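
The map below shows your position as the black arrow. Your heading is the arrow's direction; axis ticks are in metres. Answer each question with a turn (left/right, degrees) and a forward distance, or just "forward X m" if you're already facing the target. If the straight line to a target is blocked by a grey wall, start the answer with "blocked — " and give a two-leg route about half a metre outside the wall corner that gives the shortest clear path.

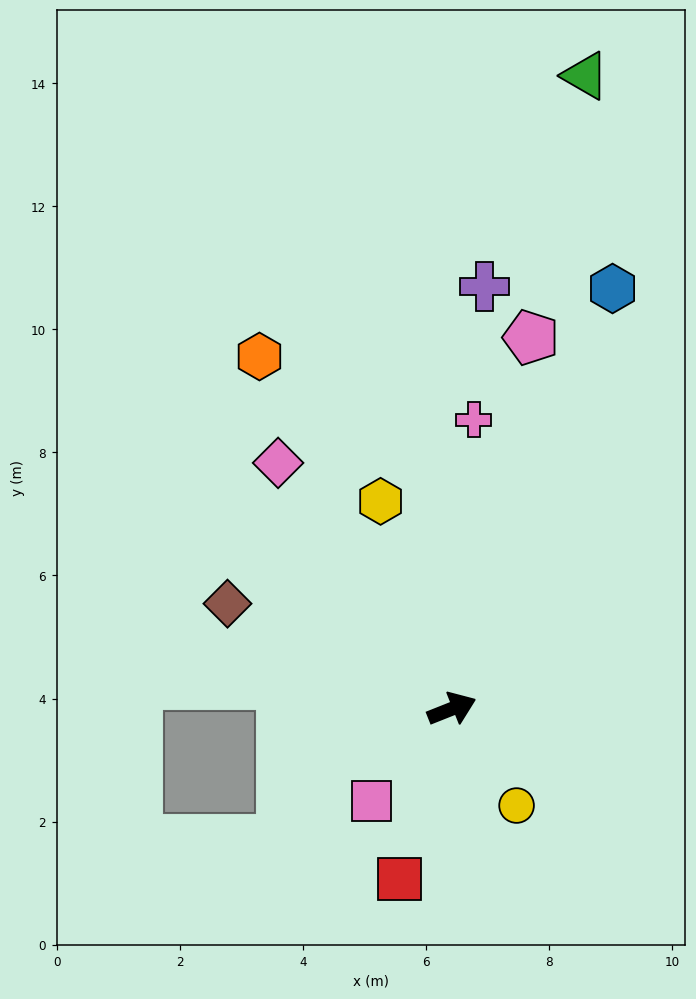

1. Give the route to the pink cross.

turn left 64°, forward 4.7 m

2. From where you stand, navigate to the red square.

turn right 129°, forward 2.9 m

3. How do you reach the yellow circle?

turn right 78°, forward 1.9 m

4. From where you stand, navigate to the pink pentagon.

turn left 56°, forward 6.2 m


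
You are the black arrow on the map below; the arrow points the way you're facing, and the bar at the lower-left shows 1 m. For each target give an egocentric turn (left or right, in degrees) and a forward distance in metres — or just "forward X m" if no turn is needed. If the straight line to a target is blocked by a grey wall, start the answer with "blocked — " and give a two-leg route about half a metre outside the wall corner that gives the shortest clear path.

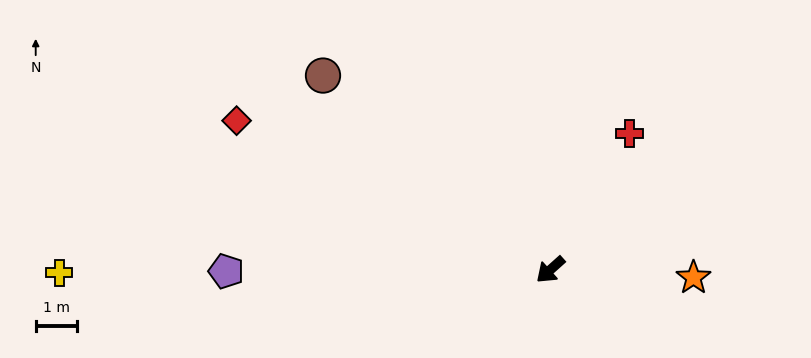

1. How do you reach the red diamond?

turn right 67°, forward 8.5 m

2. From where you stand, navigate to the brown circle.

turn right 82°, forward 7.3 m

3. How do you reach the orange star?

turn left 135°, forward 3.5 m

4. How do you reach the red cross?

turn right 162°, forward 3.9 m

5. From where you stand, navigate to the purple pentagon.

turn right 42°, forward 7.9 m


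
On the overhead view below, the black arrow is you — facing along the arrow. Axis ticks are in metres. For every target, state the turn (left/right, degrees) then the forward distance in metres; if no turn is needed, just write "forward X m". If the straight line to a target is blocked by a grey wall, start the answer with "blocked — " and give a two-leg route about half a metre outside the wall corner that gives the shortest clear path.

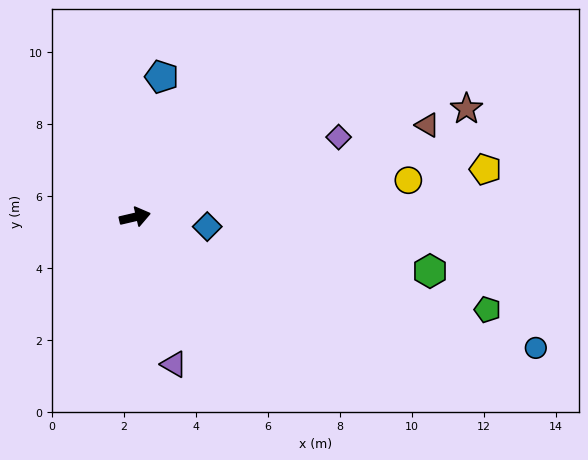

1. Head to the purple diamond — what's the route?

turn left 8°, forward 6.1 m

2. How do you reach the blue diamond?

turn right 21°, forward 2.0 m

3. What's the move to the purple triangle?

turn right 88°, forward 4.2 m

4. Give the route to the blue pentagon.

turn left 66°, forward 4.0 m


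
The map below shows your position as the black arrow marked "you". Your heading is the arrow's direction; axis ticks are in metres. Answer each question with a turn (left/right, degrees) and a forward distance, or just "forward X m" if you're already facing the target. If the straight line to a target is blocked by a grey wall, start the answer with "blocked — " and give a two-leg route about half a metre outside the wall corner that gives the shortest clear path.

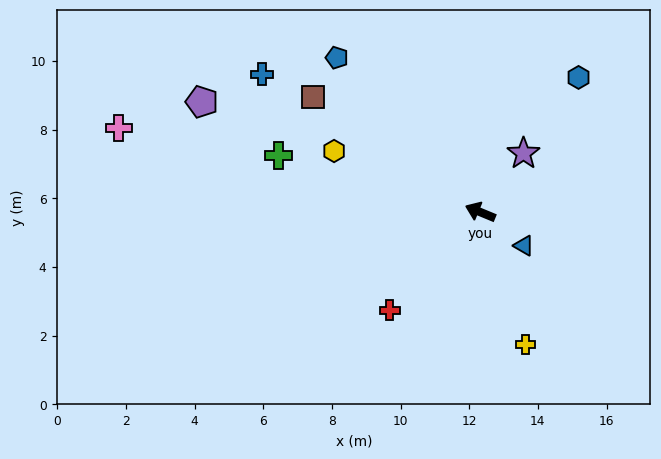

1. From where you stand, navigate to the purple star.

turn right 104°, forward 2.1 m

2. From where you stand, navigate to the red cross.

turn left 70°, forward 3.9 m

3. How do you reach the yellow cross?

turn left 131°, forward 4.1 m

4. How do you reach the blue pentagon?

turn right 25°, forward 6.1 m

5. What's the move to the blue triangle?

turn left 165°, forward 1.6 m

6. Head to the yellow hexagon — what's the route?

forward 4.6 m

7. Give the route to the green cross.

turn left 7°, forward 6.1 m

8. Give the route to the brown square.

turn right 12°, forward 5.9 m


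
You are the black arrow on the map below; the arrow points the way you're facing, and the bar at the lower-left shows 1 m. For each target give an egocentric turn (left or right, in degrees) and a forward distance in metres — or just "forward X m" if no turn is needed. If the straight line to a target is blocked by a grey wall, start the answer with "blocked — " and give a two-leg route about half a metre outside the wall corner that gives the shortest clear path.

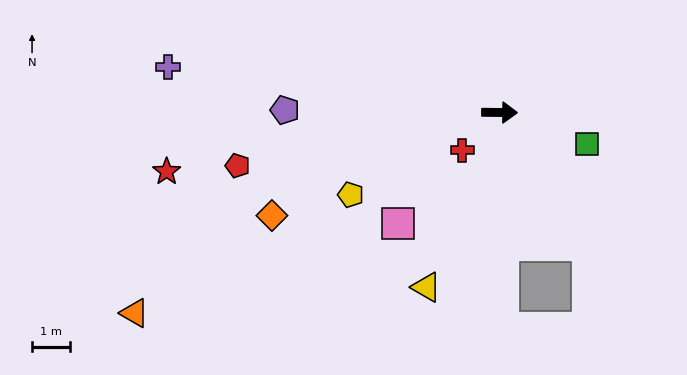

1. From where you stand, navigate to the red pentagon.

turn right 168°, forward 7.0 m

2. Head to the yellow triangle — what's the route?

turn right 112°, forward 5.0 m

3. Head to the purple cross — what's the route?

turn left 173°, forward 8.8 m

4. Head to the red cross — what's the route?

turn right 134°, forward 1.4 m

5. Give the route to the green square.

turn right 19°, forward 2.4 m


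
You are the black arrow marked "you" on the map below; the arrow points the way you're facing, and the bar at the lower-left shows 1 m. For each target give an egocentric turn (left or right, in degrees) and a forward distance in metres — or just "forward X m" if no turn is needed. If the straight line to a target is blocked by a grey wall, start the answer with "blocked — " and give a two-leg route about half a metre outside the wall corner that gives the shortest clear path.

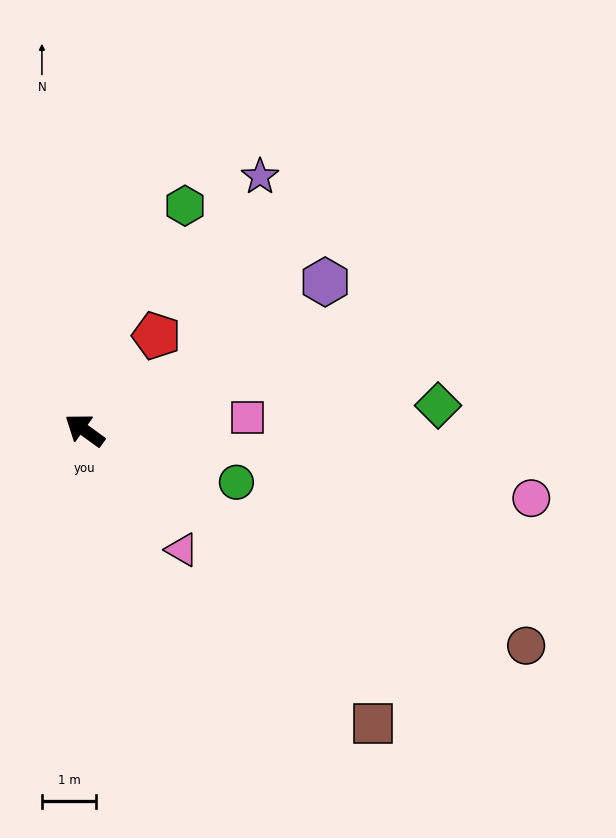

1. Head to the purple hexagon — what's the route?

turn right 112°, forward 5.2 m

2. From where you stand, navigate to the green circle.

turn right 163°, forward 3.0 m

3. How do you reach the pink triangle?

turn left 165°, forward 2.8 m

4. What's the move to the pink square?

turn right 140°, forward 3.0 m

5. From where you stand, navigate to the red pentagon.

turn right 91°, forward 2.2 m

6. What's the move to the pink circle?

turn right 153°, forward 8.3 m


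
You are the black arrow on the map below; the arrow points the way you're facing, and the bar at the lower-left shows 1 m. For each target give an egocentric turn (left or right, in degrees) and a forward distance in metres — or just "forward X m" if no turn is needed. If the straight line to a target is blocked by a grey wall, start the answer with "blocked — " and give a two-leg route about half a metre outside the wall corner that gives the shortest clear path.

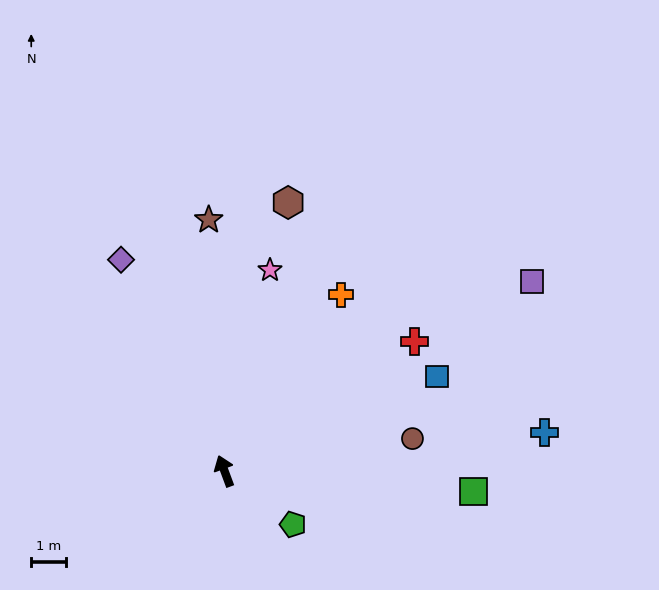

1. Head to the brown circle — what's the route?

turn right 101°, forward 5.5 m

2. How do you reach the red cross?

turn right 76°, forward 6.6 m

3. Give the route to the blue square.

turn right 86°, forward 6.7 m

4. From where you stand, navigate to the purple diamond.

turn left 6°, forward 6.8 m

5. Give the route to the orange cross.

turn right 54°, forward 6.1 m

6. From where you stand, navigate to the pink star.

turn right 33°, forward 5.9 m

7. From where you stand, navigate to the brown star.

turn right 17°, forward 7.2 m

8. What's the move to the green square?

turn right 115°, forward 7.2 m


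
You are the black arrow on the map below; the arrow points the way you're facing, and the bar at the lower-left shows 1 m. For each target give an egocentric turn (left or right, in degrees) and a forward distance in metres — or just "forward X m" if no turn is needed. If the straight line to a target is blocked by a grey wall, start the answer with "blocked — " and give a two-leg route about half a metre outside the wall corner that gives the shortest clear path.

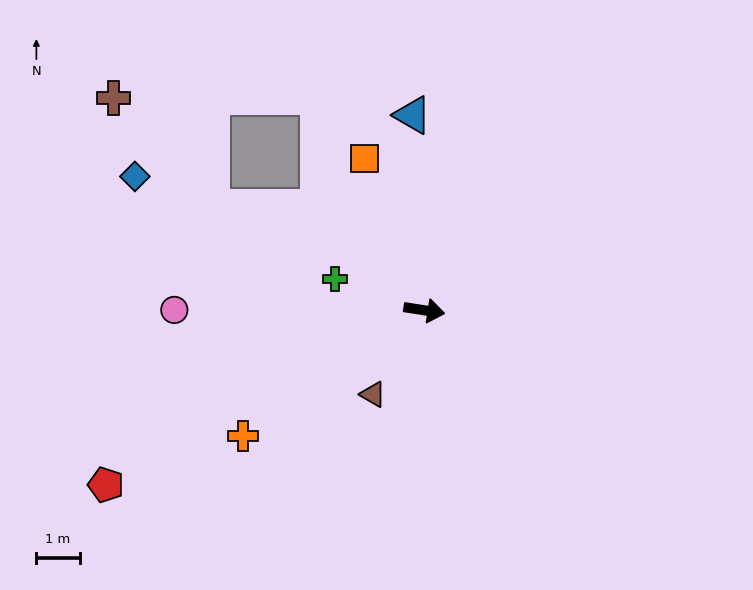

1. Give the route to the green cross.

turn left 170°, forward 2.2 m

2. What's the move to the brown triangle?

turn right 113°, forward 2.3 m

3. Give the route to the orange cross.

turn right 136°, forward 5.1 m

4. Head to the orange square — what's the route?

turn left 120°, forward 3.8 m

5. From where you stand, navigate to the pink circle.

turn right 171°, forward 5.8 m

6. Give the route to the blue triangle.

turn left 102°, forward 4.5 m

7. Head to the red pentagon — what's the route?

turn right 142°, forward 8.4 m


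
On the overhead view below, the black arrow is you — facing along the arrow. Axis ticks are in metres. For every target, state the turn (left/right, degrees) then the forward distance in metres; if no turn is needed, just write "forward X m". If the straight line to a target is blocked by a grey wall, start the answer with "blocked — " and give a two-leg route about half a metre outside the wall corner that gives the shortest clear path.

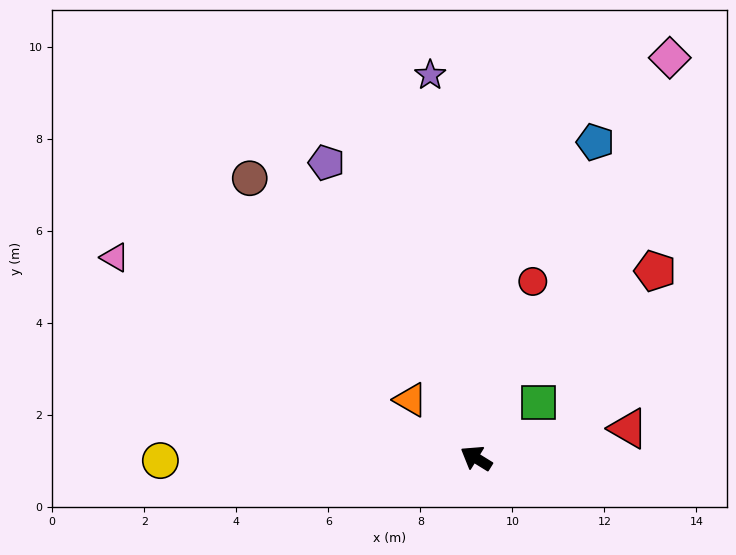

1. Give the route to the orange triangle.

turn right 10°, forward 1.9 m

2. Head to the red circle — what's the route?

turn right 76°, forward 4.0 m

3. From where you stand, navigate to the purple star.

turn right 51°, forward 8.4 m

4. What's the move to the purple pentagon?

turn right 31°, forward 7.2 m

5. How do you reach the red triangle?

turn right 137°, forward 3.4 m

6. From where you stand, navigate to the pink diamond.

turn right 84°, forward 9.7 m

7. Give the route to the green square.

turn right 106°, forward 1.8 m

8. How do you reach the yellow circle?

turn left 32°, forward 6.9 m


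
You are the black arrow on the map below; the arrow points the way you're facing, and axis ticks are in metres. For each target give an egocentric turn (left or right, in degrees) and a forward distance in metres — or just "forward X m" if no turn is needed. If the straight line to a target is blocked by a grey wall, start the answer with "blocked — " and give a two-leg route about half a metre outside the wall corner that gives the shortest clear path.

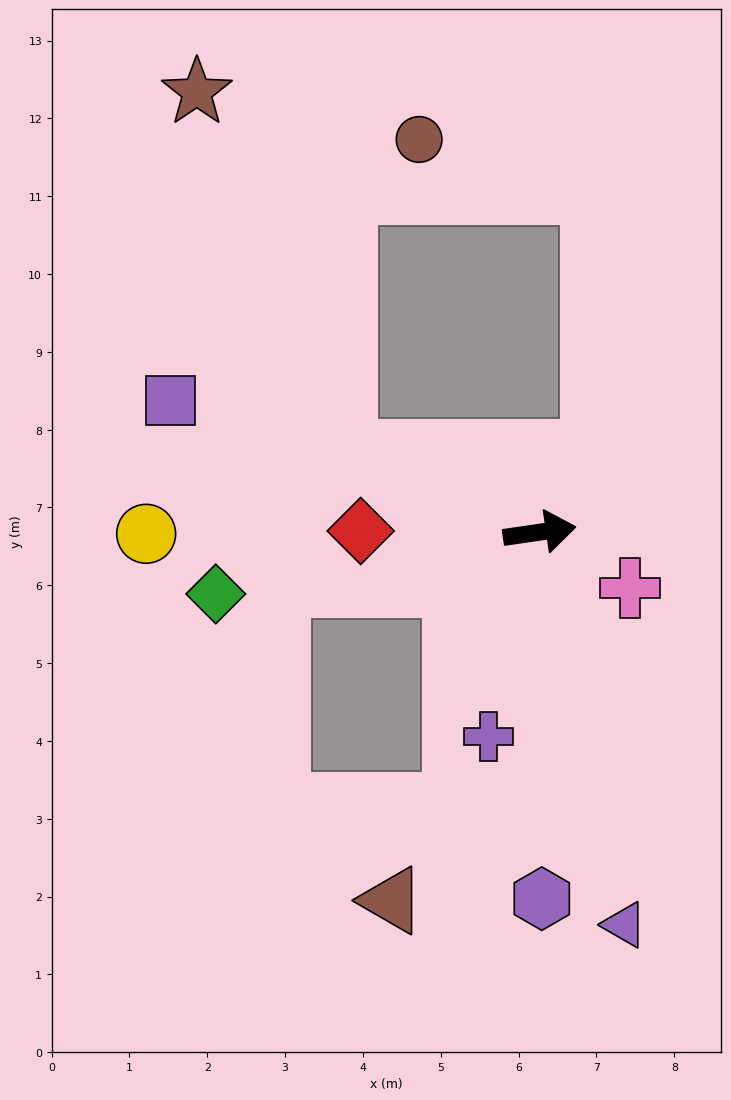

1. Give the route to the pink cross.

turn right 40°, forward 1.4 m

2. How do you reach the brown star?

blocked — turn left 150°, forward 2.7 m, then turn right 46°, forward 5.0 m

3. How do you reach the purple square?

turn left 152°, forward 5.0 m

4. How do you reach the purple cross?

turn right 112°, forward 2.7 m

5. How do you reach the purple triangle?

turn right 86°, forward 5.2 m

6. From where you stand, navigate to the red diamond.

turn left 171°, forward 2.3 m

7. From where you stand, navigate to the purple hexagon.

turn right 98°, forward 4.7 m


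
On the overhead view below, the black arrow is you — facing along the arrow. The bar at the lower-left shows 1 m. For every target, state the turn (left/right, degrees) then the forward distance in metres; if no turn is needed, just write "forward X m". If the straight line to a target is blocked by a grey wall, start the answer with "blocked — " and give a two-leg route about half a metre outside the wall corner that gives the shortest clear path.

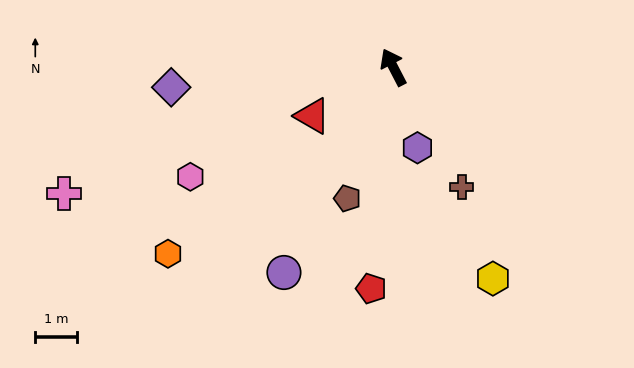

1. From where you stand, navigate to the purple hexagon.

turn left 169°, forward 2.0 m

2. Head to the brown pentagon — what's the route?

turn left 133°, forward 3.3 m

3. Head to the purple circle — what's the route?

turn left 125°, forward 5.6 m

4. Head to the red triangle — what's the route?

turn left 94°, forward 2.3 m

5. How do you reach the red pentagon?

turn left 147°, forward 5.3 m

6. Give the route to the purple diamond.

turn left 68°, forward 5.3 m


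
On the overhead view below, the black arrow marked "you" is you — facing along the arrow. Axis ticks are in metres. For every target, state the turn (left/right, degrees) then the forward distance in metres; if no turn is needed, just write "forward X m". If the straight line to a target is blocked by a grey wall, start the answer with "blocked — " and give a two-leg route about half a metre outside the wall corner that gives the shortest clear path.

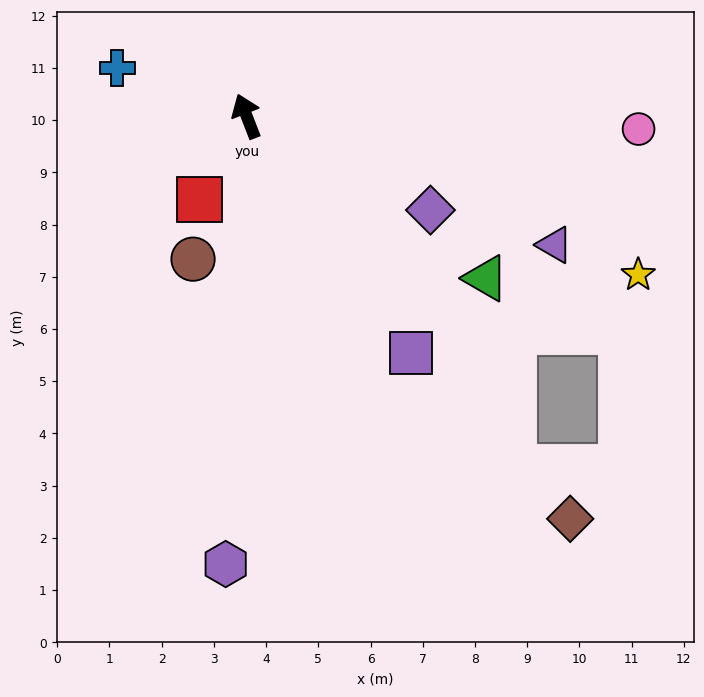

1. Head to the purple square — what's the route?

turn right 167°, forward 5.5 m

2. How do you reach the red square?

turn left 129°, forward 1.8 m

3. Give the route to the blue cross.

turn left 48°, forward 2.6 m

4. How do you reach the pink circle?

turn right 113°, forward 7.5 m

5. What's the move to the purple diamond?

turn right 138°, forward 4.0 m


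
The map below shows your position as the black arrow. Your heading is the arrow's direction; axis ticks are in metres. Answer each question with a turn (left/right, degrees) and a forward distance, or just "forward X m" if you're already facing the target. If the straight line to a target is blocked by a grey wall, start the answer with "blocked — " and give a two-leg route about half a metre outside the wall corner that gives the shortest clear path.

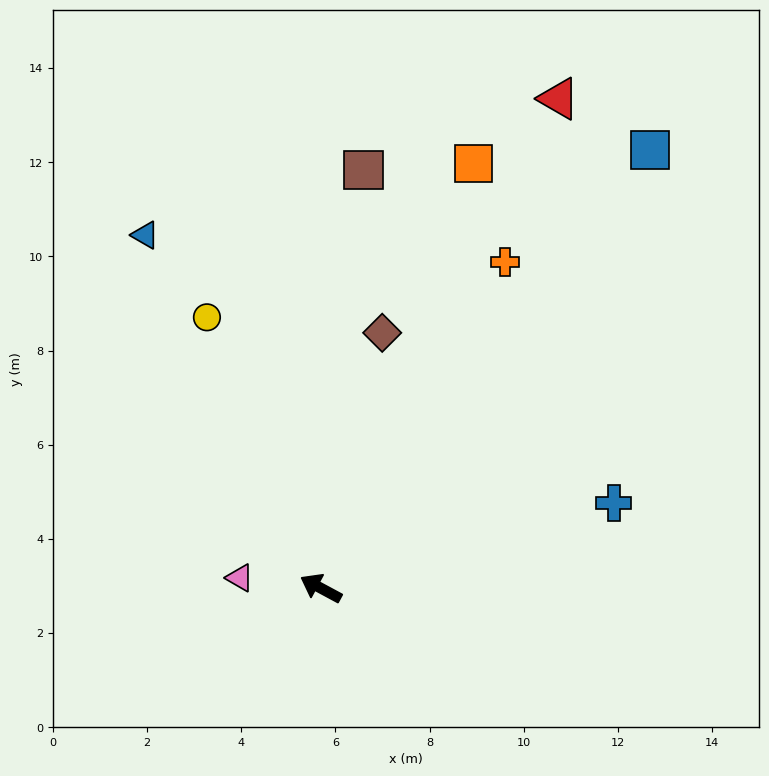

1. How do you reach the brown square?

turn right 68°, forward 8.9 m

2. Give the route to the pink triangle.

turn left 21°, forward 1.7 m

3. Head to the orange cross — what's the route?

turn right 91°, forward 8.0 m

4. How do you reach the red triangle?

turn right 88°, forward 11.6 m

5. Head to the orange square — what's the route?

turn right 82°, forward 9.6 m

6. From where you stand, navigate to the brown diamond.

turn right 75°, forward 5.6 m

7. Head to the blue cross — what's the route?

turn right 136°, forward 6.5 m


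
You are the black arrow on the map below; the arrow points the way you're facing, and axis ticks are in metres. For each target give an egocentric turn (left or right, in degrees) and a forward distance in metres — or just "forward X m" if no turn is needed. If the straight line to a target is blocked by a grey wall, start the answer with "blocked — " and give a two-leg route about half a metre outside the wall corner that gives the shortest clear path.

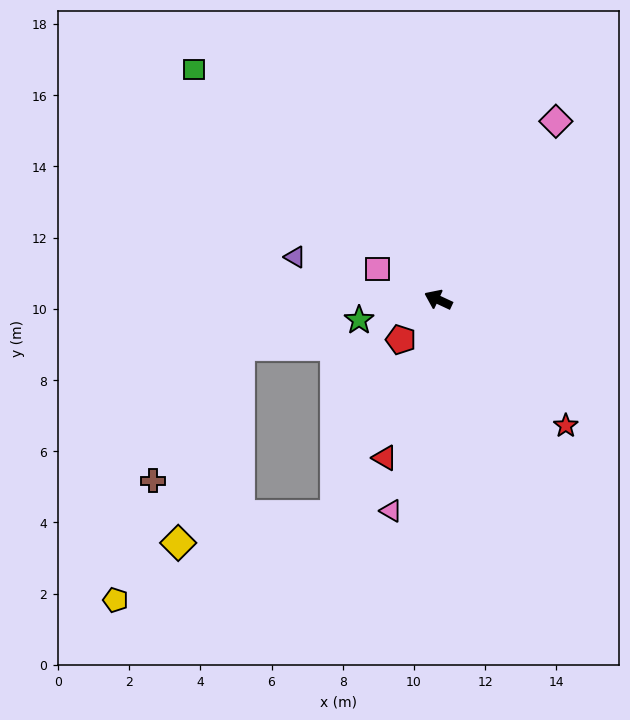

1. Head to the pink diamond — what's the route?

turn right 98°, forward 6.0 m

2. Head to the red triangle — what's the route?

turn left 96°, forward 4.7 m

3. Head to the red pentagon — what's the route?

turn left 72°, forward 1.5 m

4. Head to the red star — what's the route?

turn left 160°, forward 5.0 m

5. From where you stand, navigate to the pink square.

forward 1.9 m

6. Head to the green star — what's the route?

turn left 39°, forward 2.3 m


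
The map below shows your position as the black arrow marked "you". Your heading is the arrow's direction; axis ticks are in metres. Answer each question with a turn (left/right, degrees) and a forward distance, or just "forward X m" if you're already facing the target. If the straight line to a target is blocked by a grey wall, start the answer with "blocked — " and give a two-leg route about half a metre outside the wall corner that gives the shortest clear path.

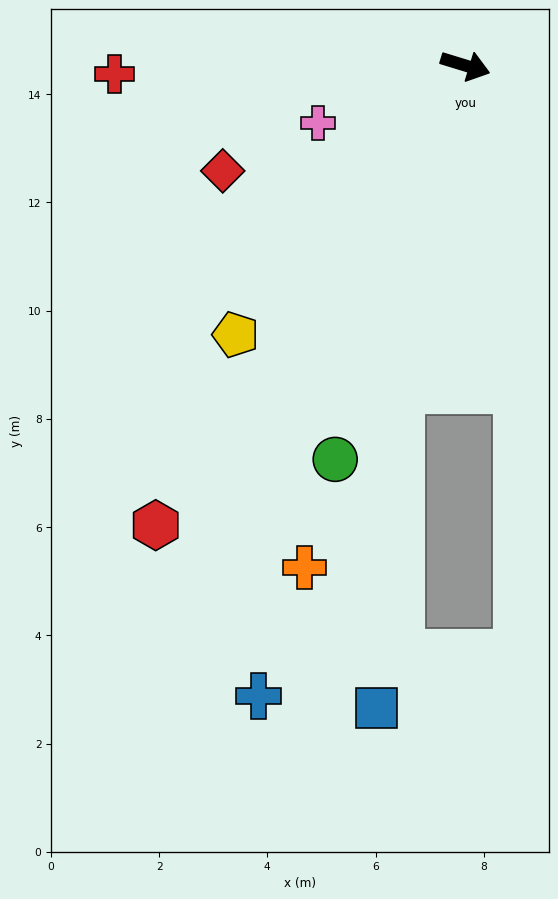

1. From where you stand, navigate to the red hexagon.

turn right 107°, forward 10.2 m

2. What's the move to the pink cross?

turn right 142°, forward 2.9 m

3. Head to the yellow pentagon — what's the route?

turn right 113°, forward 6.5 m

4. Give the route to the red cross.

turn right 162°, forward 6.5 m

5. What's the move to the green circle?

turn right 91°, forward 7.7 m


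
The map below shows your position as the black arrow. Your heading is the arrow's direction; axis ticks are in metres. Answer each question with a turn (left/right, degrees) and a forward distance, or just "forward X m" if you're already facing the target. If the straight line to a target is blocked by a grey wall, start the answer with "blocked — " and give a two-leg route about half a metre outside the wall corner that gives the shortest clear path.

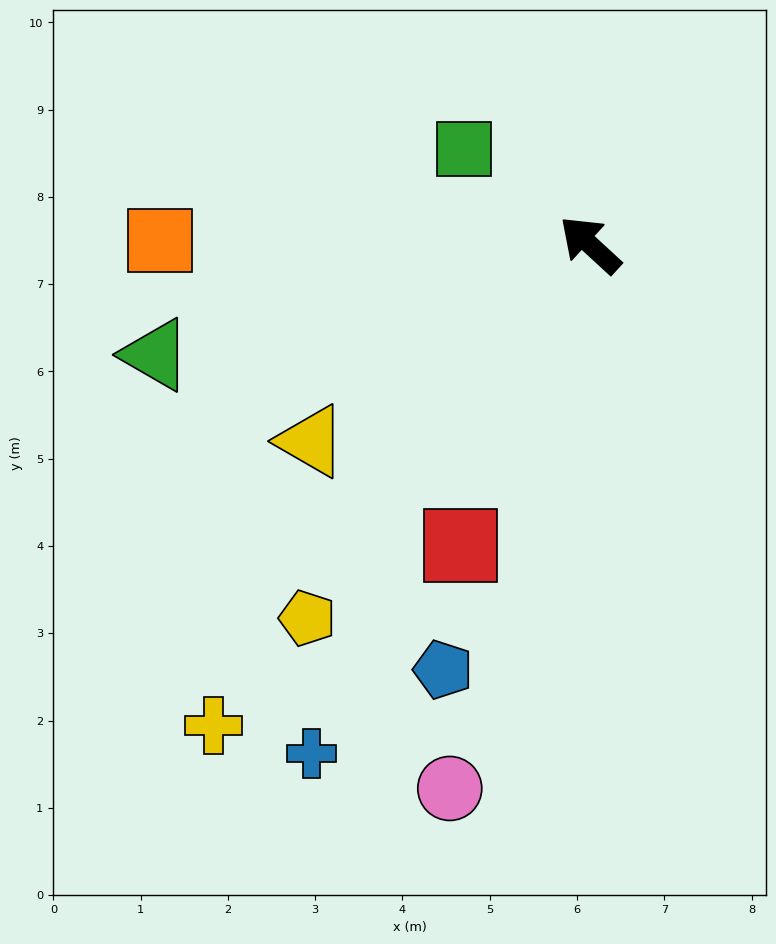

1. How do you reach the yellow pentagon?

turn left 95°, forward 5.4 m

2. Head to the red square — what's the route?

turn left 109°, forward 3.8 m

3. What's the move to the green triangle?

turn left 57°, forward 5.1 m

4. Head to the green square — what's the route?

turn left 5°, forward 1.8 m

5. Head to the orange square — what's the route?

turn left 42°, forward 4.9 m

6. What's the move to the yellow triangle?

turn left 78°, forward 3.9 m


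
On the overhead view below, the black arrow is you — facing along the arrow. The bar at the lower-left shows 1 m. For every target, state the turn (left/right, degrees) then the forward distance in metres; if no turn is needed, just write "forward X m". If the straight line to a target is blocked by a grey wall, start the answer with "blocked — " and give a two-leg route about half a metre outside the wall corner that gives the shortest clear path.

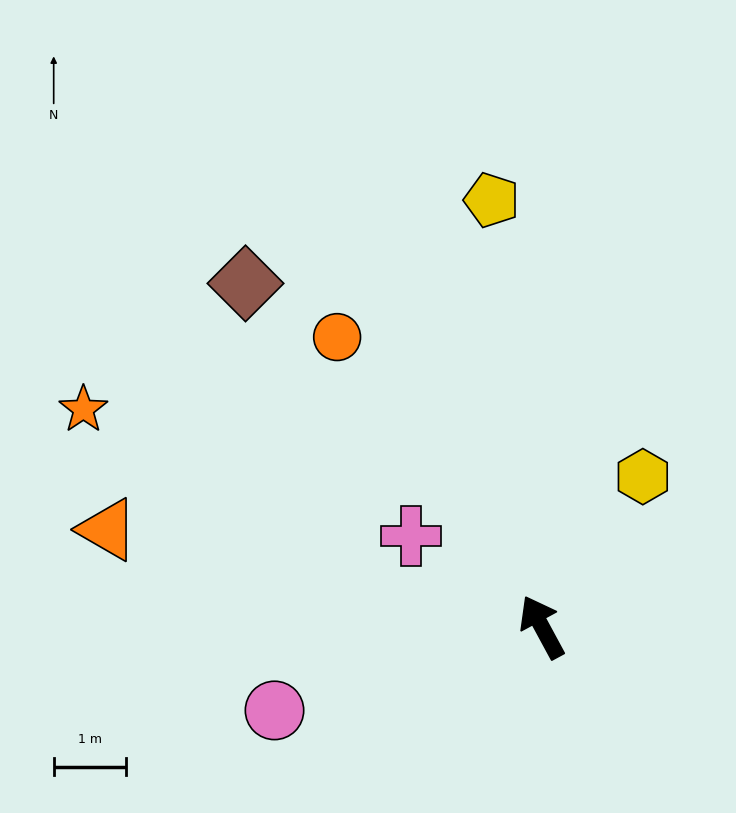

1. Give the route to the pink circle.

turn left 79°, forward 3.8 m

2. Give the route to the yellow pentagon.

turn right 22°, forward 5.9 m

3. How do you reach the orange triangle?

turn left 49°, forward 6.1 m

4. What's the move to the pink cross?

turn left 27°, forward 2.2 m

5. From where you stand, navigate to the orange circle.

turn left 7°, forward 4.9 m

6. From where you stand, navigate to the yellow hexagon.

turn right 62°, forward 2.5 m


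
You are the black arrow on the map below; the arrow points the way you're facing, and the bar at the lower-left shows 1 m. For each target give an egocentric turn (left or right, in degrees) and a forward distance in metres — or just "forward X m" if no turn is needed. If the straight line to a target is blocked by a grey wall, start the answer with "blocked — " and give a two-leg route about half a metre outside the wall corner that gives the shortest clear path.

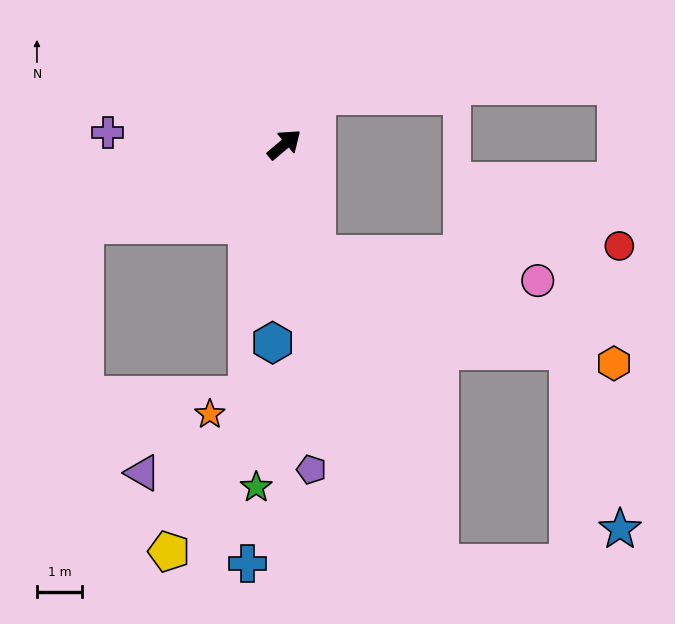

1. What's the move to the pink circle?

blocked — turn right 114°, forward 2.5 m, then turn left 67°, forward 4.9 m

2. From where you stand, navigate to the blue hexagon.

turn right 133°, forward 4.4 m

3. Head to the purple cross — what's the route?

turn left 136°, forward 3.9 m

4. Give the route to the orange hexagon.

blocked — turn right 114°, forward 2.5 m, then turn left 54°, forward 7.0 m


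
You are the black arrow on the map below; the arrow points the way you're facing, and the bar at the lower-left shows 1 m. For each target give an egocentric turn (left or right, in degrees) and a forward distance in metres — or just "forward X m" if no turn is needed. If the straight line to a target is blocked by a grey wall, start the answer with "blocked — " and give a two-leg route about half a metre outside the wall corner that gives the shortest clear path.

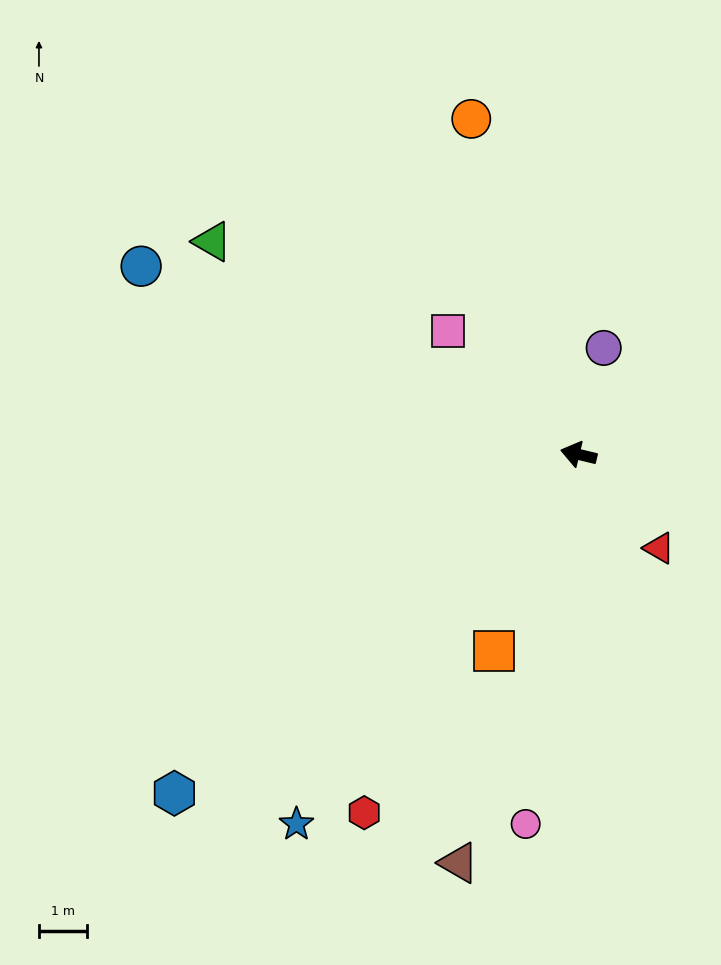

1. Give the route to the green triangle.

turn right 17°, forward 8.8 m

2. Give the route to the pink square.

turn right 30°, forward 3.7 m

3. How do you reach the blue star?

turn left 66°, forward 9.6 m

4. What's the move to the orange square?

turn left 80°, forward 4.4 m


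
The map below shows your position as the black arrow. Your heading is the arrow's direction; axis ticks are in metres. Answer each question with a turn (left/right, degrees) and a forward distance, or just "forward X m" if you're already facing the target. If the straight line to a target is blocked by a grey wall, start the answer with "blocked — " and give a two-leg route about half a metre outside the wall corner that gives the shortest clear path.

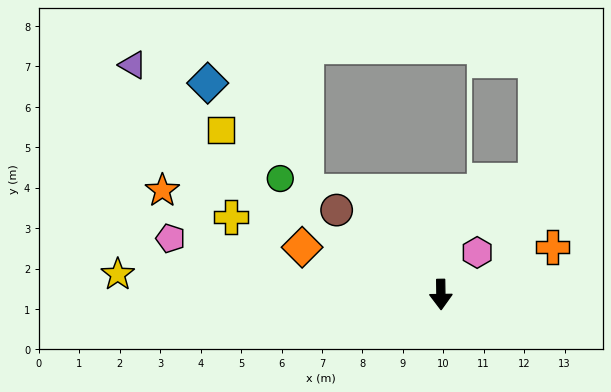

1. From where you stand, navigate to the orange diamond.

turn right 110°, forward 3.6 m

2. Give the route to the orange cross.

turn left 112°, forward 3.0 m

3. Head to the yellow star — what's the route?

turn right 94°, forward 8.0 m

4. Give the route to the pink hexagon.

turn left 138°, forward 1.4 m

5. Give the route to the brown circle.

turn right 130°, forward 3.3 m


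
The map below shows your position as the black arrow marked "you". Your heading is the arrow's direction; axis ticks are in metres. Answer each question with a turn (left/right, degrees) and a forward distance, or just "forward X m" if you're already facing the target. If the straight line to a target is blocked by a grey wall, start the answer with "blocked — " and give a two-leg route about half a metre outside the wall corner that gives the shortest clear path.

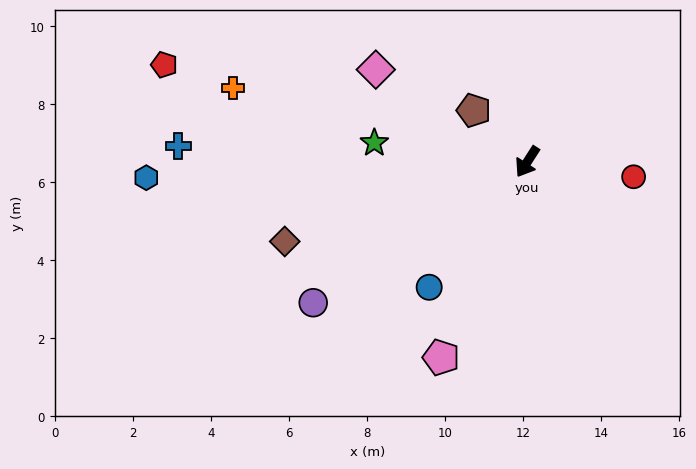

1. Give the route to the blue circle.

turn right 5°, forward 4.1 m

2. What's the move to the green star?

turn right 64°, forward 4.0 m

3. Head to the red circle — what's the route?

turn left 115°, forward 2.8 m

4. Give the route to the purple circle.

turn right 24°, forward 6.6 m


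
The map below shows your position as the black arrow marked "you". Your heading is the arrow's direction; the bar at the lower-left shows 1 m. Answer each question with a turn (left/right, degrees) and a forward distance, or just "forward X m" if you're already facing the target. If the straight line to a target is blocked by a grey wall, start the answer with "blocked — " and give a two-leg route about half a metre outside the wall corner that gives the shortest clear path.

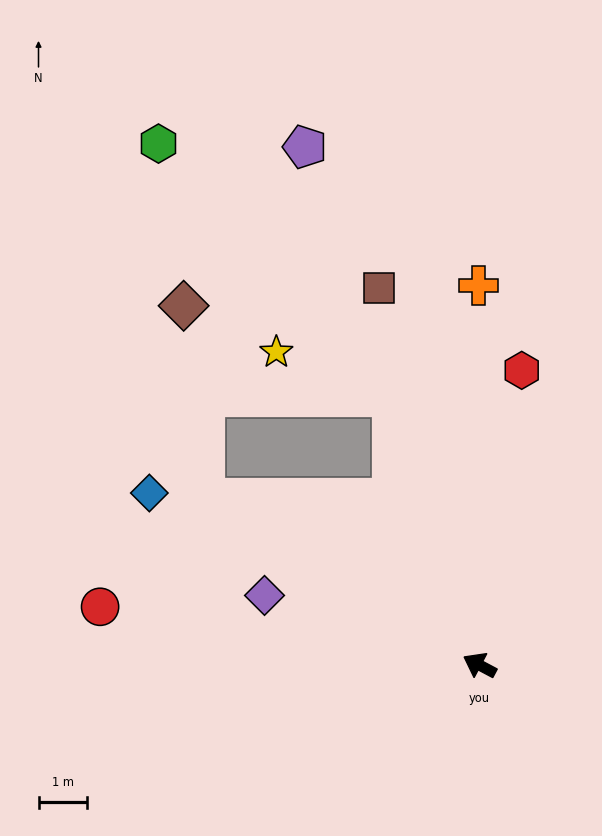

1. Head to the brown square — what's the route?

turn right 47°, forward 8.0 m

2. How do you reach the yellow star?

blocked — turn right 44°, forward 5.8 m, then turn left 51°, forward 2.6 m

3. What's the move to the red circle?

turn left 19°, forward 7.9 m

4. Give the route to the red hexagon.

turn right 70°, forward 6.1 m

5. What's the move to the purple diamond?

turn left 10°, forward 4.6 m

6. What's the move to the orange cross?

turn right 62°, forward 7.8 m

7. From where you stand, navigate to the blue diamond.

forward 7.6 m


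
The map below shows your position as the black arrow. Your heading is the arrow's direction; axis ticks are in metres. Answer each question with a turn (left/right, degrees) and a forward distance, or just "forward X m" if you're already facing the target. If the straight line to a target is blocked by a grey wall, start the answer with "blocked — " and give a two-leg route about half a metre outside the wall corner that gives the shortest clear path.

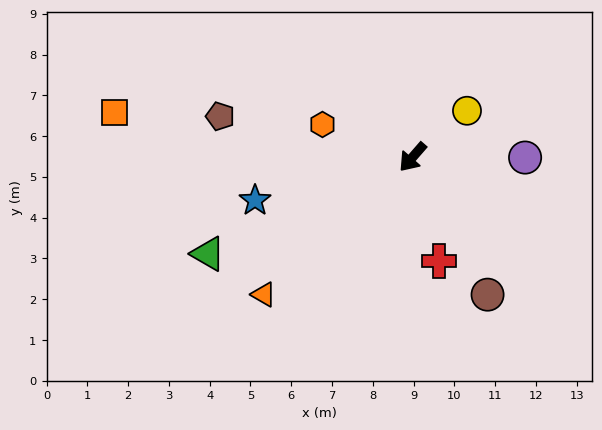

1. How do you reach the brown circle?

turn left 70°, forward 3.8 m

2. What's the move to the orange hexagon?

turn right 69°, forward 2.4 m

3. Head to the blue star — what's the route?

turn right 34°, forward 4.0 m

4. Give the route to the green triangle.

turn right 24°, forward 5.5 m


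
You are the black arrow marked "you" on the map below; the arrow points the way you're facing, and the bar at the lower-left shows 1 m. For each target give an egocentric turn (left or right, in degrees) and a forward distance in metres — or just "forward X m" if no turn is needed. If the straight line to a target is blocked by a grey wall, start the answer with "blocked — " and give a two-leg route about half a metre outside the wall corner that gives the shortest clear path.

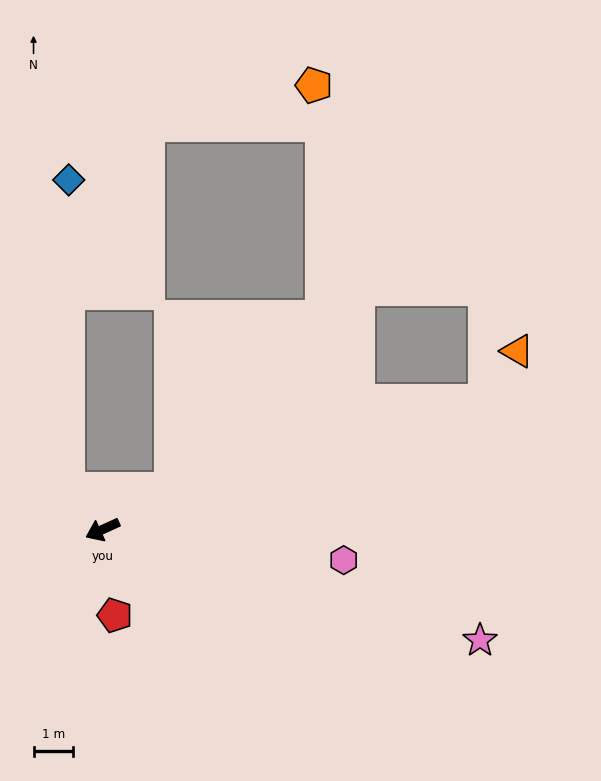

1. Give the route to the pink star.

turn left 139°, forward 9.9 m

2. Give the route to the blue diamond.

blocked — turn right 75°, forward 1.3 m, then turn right 40°, forward 7.7 m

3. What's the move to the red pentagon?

turn left 74°, forward 2.2 m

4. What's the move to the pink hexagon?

turn left 148°, forward 6.1 m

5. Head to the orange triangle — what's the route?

blocked — turn left 174°, forward 10.1 m, then turn left 39°, forward 1.5 m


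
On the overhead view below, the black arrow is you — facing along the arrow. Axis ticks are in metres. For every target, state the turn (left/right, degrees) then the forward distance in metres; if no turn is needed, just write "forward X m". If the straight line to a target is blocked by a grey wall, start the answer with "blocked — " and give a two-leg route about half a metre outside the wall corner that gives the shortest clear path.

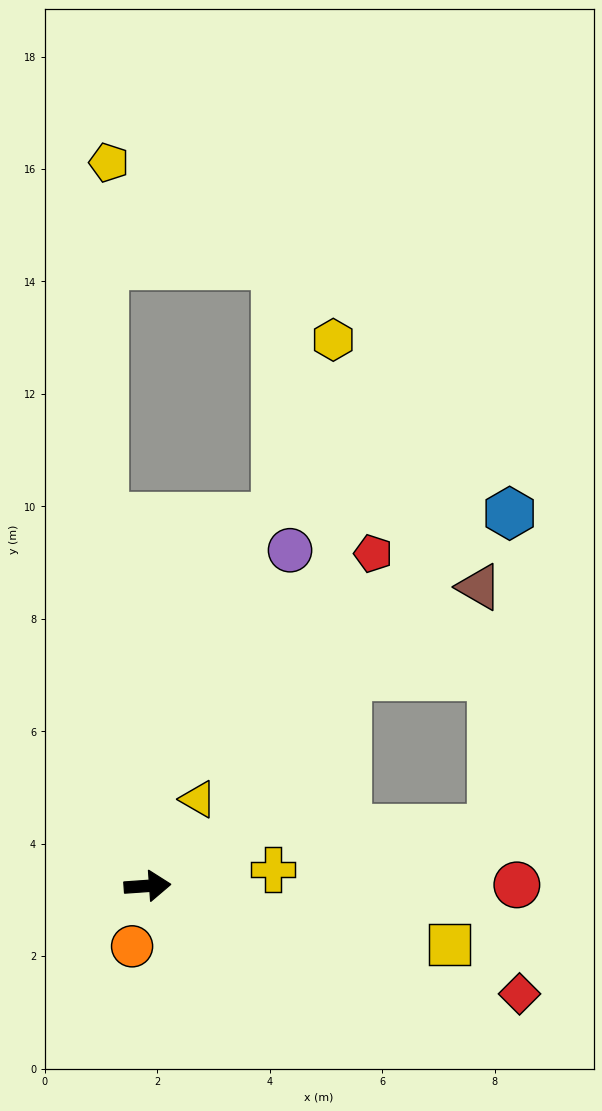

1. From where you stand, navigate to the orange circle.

turn right 108°, forward 1.1 m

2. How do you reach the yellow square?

turn right 15°, forward 5.5 m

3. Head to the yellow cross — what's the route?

turn left 3°, forward 2.3 m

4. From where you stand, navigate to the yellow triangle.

turn left 56°, forward 1.8 m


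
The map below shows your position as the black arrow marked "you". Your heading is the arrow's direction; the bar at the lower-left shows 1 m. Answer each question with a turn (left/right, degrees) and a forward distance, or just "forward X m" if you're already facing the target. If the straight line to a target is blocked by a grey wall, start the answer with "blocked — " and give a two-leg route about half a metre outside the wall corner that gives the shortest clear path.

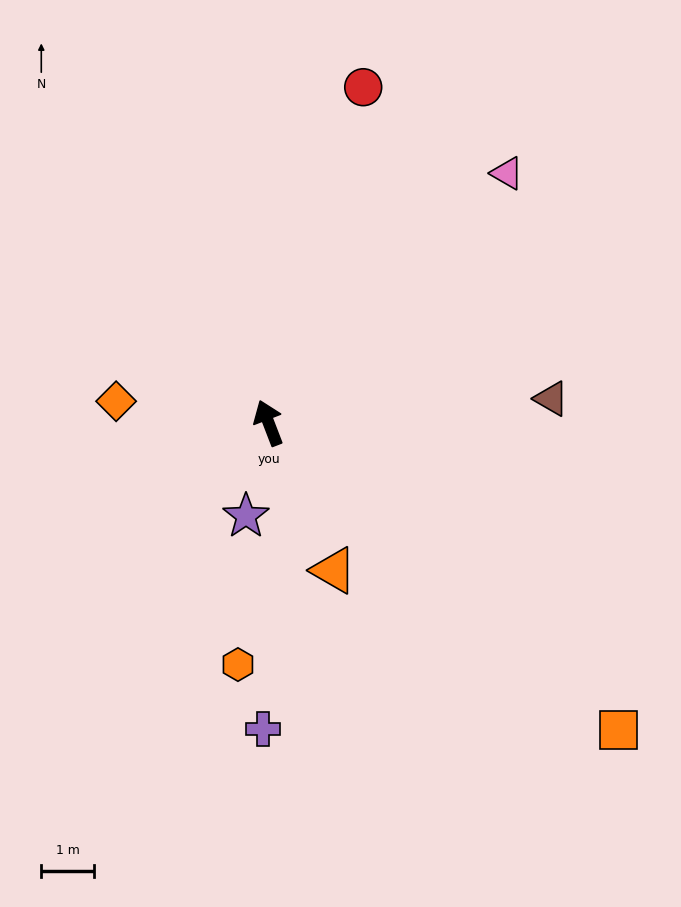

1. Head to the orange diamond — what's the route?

turn left 61°, forward 2.9 m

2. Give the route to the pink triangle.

turn right 65°, forward 6.6 m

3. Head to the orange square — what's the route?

turn right 152°, forward 8.9 m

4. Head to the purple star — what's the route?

turn left 145°, forward 1.8 m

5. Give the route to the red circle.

turn right 37°, forward 6.7 m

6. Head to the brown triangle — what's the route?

turn right 106°, forward 5.4 m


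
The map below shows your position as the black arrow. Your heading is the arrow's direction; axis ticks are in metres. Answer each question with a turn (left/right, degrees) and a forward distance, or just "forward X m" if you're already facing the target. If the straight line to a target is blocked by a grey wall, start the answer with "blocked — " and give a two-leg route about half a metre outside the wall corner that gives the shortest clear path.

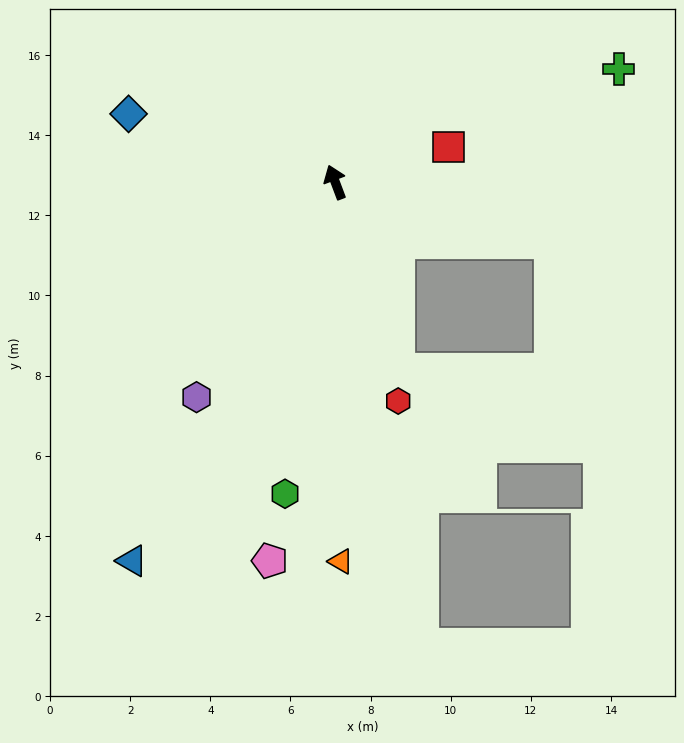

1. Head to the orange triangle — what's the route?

turn left 160°, forward 9.5 m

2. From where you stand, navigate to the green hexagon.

turn left 150°, forward 7.9 m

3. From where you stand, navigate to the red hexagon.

turn left 175°, forward 5.7 m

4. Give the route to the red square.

turn right 93°, forward 3.0 m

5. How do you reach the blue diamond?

turn left 51°, forward 5.4 m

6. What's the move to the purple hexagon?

turn left 127°, forward 6.4 m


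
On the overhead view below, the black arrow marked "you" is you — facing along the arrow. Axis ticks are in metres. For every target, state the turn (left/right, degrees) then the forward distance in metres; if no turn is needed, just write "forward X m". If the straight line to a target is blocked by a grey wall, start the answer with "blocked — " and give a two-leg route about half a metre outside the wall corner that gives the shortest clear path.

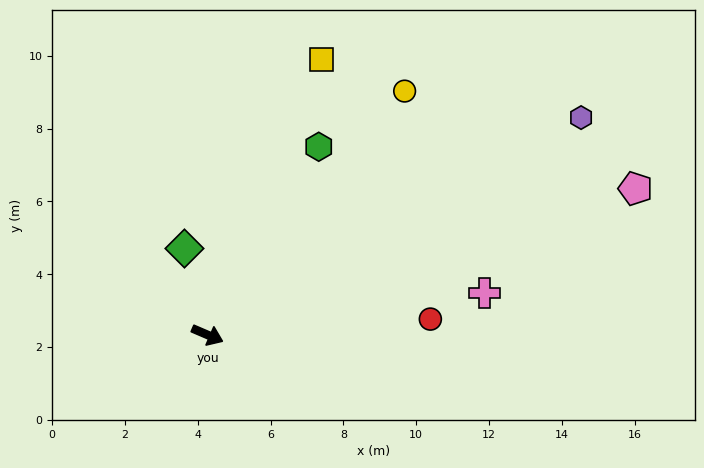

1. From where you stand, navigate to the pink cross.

turn left 32°, forward 7.7 m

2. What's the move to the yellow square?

turn left 91°, forward 8.2 m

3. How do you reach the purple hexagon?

turn left 53°, forward 11.9 m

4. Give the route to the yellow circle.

turn left 74°, forward 8.6 m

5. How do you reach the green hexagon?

turn left 83°, forward 6.0 m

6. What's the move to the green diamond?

turn left 128°, forward 2.5 m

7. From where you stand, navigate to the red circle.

turn left 27°, forward 6.1 m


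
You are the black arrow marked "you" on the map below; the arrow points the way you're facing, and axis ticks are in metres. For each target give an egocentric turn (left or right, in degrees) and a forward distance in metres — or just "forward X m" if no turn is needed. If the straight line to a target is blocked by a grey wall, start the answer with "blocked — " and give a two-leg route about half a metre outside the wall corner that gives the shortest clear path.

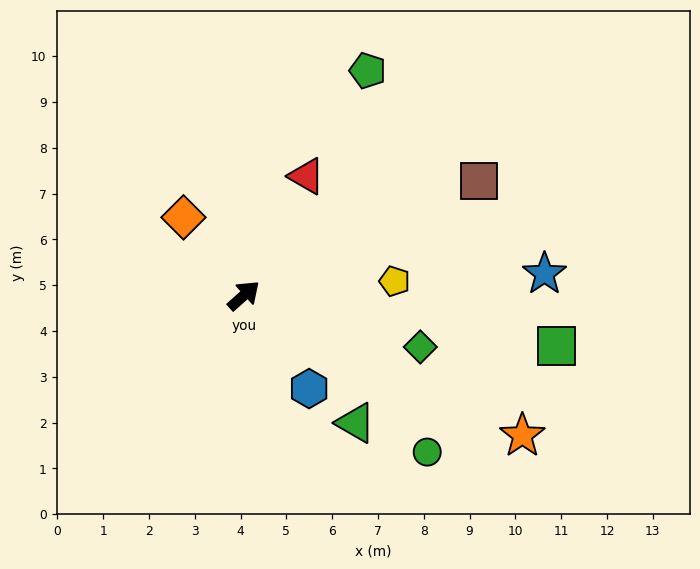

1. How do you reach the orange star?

turn right 68°, forward 6.8 m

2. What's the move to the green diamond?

turn right 58°, forward 4.0 m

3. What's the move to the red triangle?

turn left 21°, forward 2.9 m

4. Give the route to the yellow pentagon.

turn right 36°, forward 3.3 m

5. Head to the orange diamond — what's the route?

turn left 86°, forward 2.2 m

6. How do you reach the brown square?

turn right 16°, forward 5.7 m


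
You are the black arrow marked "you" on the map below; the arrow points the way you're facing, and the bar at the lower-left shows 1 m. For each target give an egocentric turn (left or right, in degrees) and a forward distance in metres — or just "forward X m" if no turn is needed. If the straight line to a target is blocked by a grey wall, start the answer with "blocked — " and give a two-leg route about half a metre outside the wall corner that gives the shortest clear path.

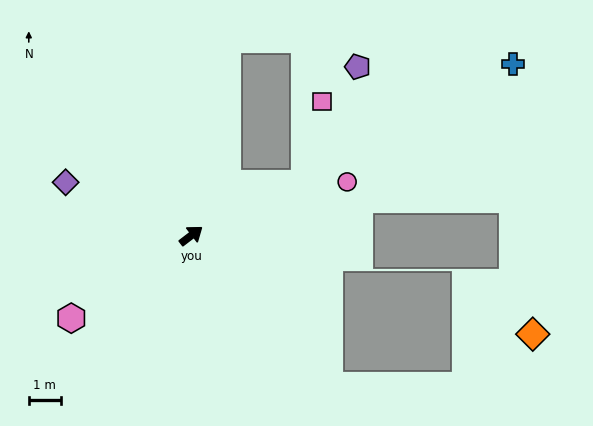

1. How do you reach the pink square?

blocked — turn right 12°, forward 3.9 m, then turn left 52°, forward 2.6 m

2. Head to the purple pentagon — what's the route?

blocked — turn right 12°, forward 3.9 m, then turn left 40°, forward 4.0 m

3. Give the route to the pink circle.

turn right 18°, forward 5.1 m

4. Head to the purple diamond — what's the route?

turn left 120°, forward 4.3 m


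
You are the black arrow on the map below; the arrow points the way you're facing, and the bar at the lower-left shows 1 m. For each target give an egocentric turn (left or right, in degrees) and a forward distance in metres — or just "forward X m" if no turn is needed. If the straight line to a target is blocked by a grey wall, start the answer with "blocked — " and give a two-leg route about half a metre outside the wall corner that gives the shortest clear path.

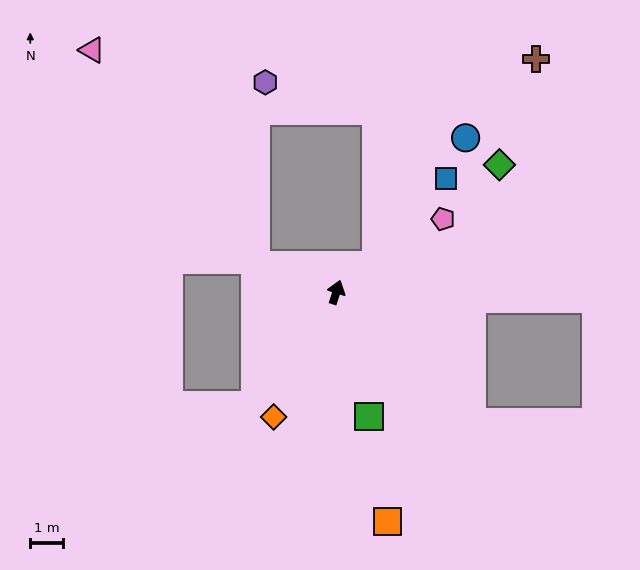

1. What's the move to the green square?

turn right 148°, forward 3.9 m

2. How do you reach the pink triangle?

blocked — turn left 89°, forward 2.6 m, then turn right 34°, forward 8.2 m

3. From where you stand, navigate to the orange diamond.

turn left 171°, forward 4.3 m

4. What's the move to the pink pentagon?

turn right 38°, forward 3.9 m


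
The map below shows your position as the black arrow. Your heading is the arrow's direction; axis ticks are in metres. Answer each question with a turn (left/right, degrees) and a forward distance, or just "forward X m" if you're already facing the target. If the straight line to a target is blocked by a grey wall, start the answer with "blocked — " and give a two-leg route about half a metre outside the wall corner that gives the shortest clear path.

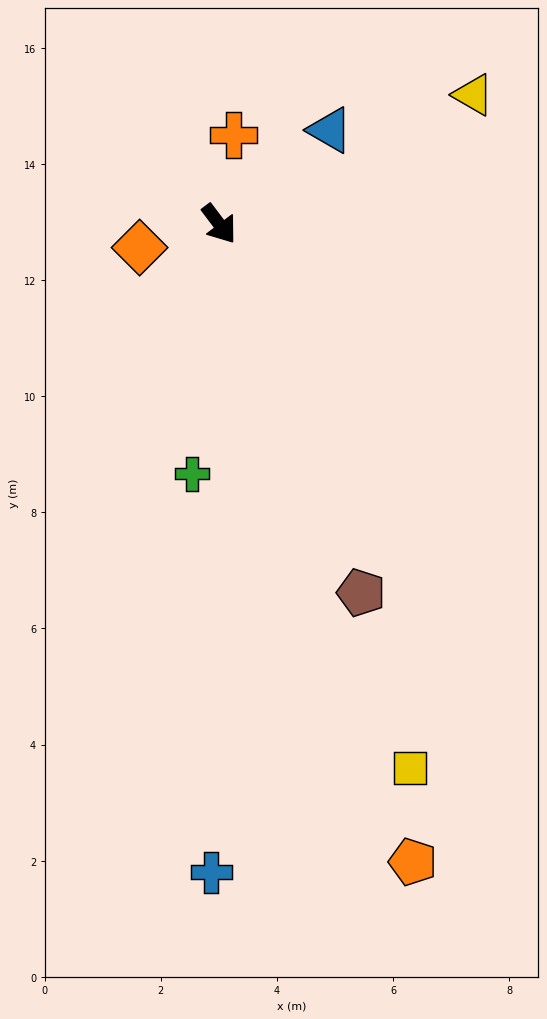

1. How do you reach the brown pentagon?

turn right 16°, forward 6.8 m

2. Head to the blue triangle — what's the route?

turn left 93°, forward 2.5 m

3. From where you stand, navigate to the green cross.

turn right 43°, forward 4.3 m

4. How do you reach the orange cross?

turn left 134°, forward 1.5 m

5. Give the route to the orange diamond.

turn right 111°, forward 1.4 m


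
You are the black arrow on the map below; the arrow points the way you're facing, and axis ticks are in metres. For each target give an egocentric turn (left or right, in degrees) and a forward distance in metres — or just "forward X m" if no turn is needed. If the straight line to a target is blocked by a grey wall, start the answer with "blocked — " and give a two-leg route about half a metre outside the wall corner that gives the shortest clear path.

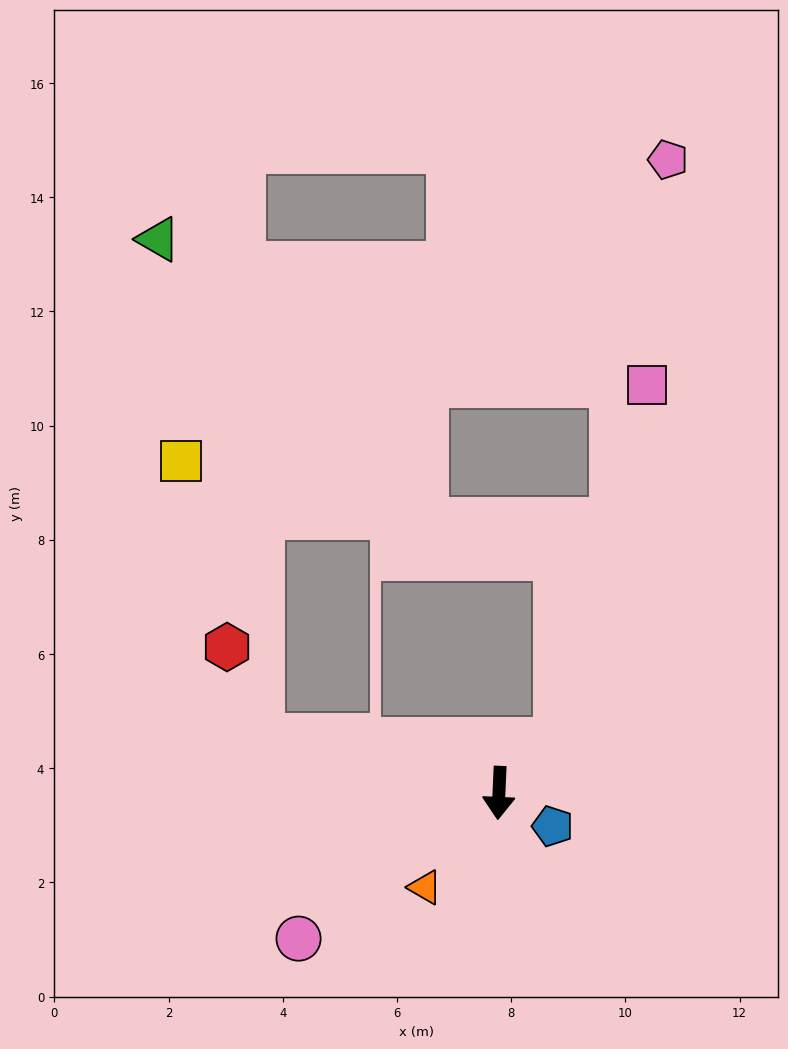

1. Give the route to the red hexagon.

blocked — turn right 100°, forward 4.3 m, then turn right 58°, forward 1.7 m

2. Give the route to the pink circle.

turn right 51°, forward 4.3 m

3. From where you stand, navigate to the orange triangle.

turn right 36°, forward 2.1 m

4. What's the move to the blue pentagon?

turn left 61°, forward 1.1 m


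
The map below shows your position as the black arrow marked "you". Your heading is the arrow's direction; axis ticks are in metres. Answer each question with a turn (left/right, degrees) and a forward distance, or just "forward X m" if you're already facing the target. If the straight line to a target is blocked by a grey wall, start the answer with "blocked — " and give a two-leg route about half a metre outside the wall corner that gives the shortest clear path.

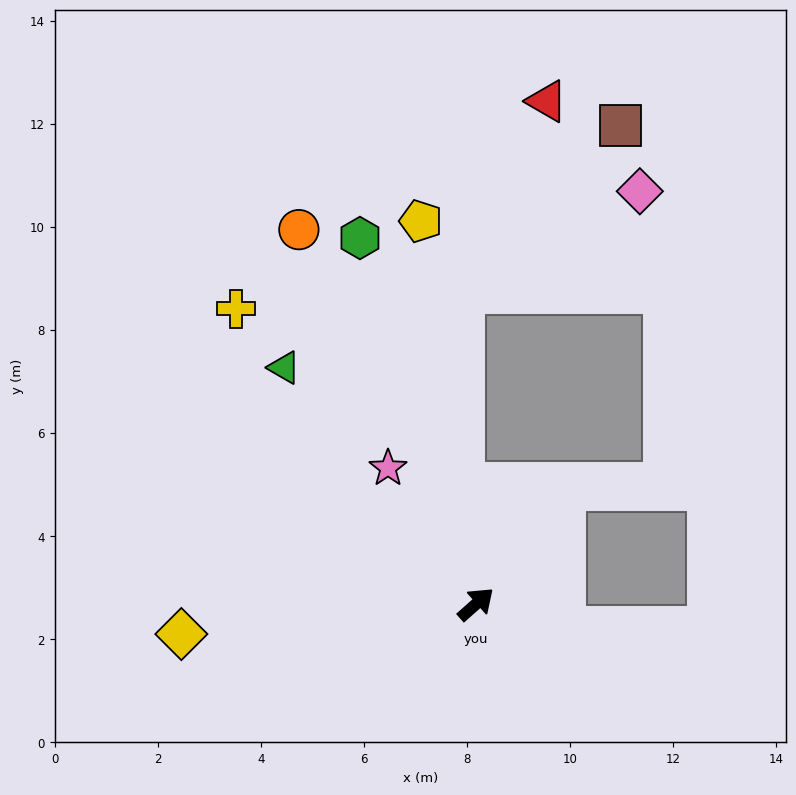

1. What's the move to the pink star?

turn left 81°, forward 3.1 m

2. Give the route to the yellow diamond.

turn left 144°, forward 5.7 m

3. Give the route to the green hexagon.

turn left 66°, forward 7.5 m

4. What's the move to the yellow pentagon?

turn left 57°, forward 7.5 m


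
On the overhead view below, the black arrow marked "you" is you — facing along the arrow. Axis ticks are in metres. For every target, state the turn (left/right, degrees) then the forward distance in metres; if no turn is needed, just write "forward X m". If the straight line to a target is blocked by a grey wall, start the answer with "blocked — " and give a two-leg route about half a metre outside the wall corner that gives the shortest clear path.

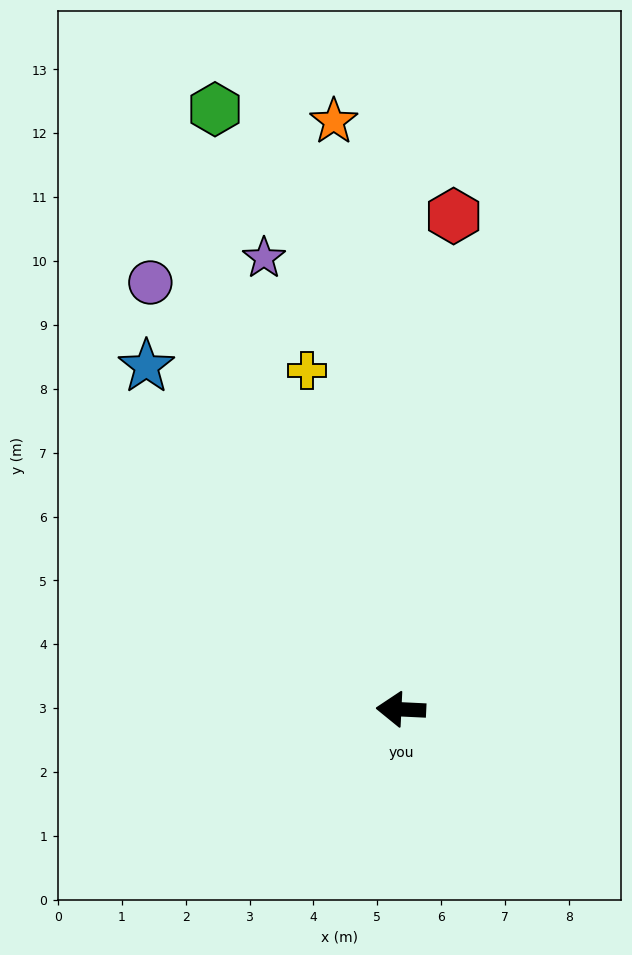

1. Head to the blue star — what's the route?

turn right 51°, forward 6.7 m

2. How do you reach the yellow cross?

turn right 72°, forward 5.5 m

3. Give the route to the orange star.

turn right 81°, forward 9.3 m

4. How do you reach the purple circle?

turn right 57°, forward 7.7 m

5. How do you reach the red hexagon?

turn right 93°, forward 7.8 m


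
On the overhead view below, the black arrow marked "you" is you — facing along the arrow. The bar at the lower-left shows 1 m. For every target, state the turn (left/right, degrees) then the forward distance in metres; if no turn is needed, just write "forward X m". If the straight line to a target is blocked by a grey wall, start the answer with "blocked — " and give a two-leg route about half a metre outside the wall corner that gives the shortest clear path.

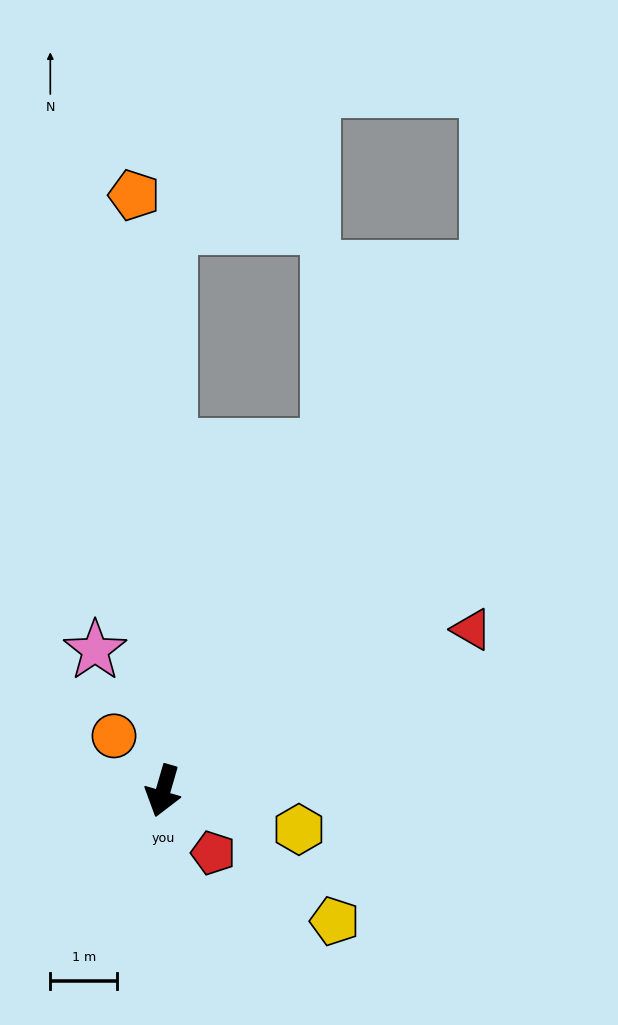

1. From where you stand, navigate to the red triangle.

turn left 134°, forward 5.2 m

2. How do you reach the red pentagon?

turn left 55°, forward 1.2 m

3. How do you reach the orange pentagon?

turn right 161°, forward 8.9 m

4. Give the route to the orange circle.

turn right 122°, forward 1.1 m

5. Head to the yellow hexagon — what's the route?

turn left 90°, forward 2.1 m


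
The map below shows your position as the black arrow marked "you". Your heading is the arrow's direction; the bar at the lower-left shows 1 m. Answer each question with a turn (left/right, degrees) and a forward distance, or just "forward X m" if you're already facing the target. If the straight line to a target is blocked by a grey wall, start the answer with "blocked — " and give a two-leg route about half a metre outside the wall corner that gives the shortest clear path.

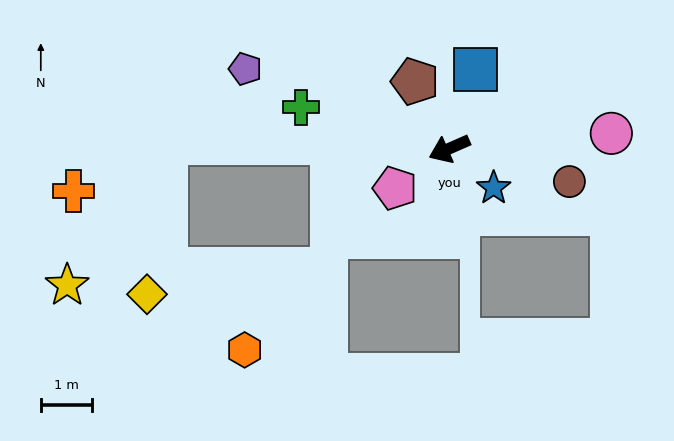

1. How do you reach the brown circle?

turn left 141°, forward 2.4 m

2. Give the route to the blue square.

turn right 132°, forward 1.6 m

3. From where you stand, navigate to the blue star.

turn left 115°, forward 1.2 m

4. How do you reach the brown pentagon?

turn right 87°, forward 1.5 m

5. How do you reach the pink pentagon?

turn left 12°, forward 1.3 m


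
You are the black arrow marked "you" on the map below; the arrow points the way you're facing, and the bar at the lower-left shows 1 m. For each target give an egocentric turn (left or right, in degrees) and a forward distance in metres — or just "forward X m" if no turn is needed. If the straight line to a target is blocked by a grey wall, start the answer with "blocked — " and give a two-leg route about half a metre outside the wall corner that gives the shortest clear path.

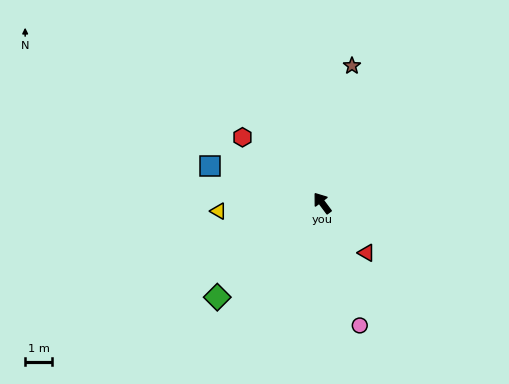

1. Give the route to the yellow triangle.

turn left 58°, forward 3.9 m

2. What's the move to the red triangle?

turn right 175°, forward 2.5 m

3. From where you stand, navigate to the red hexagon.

turn left 14°, forward 3.9 m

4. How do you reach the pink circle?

turn left 160°, forward 4.8 m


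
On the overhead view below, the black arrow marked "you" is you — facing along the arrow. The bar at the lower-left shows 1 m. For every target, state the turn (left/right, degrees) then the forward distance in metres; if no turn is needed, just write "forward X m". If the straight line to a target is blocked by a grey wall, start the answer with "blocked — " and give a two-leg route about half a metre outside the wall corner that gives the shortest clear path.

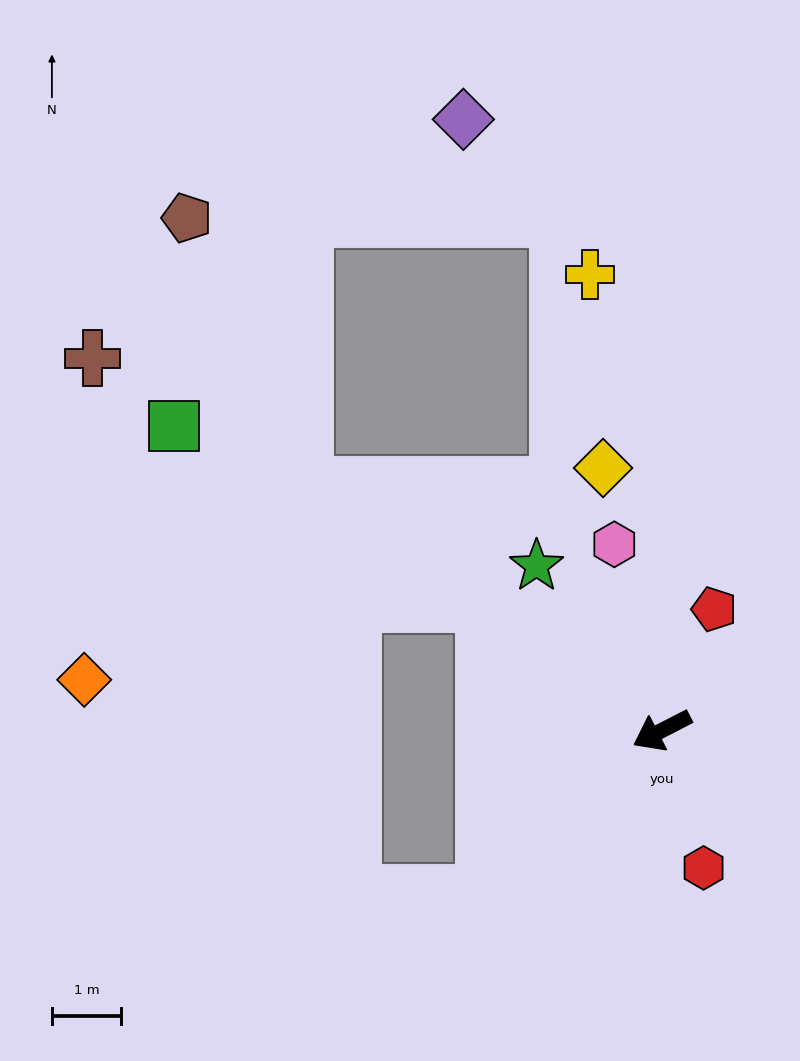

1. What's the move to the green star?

turn right 80°, forward 3.0 m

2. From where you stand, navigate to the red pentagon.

turn right 141°, forward 1.9 m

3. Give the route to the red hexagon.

turn left 80°, forward 2.1 m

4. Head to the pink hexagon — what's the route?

turn right 103°, forward 2.8 m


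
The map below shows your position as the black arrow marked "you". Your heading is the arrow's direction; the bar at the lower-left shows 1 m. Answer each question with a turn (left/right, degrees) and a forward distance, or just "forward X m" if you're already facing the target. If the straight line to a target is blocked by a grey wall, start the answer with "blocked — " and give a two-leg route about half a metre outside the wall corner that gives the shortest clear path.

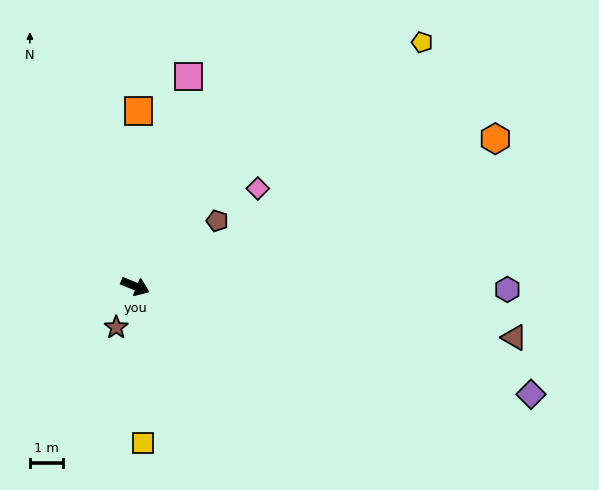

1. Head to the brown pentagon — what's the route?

turn left 61°, forward 3.2 m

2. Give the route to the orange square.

turn left 111°, forward 5.4 m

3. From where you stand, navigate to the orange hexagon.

turn left 44°, forward 11.9 m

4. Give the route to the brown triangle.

turn left 14°, forward 11.7 m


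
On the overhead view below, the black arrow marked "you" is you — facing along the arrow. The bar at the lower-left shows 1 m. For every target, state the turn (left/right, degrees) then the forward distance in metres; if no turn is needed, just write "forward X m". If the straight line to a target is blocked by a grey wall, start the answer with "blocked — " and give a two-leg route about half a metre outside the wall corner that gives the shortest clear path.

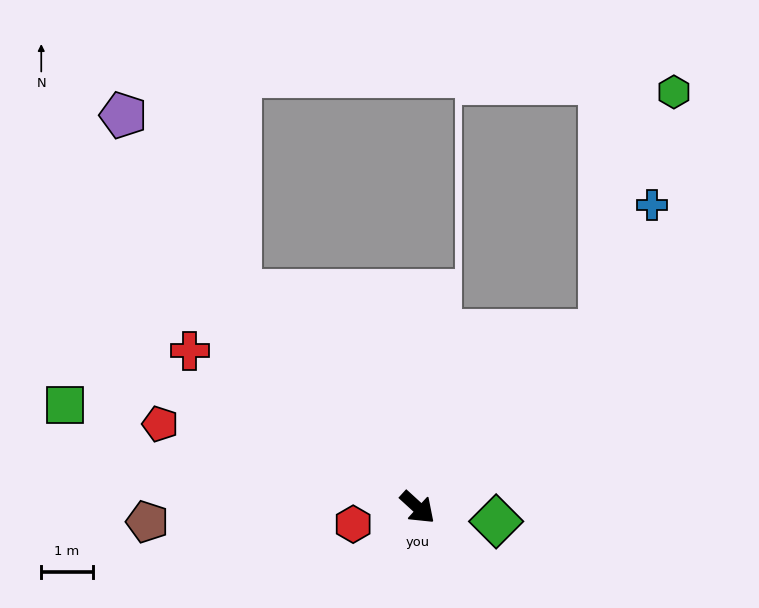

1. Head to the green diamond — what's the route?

turn left 32°, forward 1.6 m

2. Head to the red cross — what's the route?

turn right 172°, forward 5.4 m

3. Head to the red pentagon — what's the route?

turn right 156°, forward 5.3 m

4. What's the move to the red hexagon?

turn right 123°, forward 1.3 m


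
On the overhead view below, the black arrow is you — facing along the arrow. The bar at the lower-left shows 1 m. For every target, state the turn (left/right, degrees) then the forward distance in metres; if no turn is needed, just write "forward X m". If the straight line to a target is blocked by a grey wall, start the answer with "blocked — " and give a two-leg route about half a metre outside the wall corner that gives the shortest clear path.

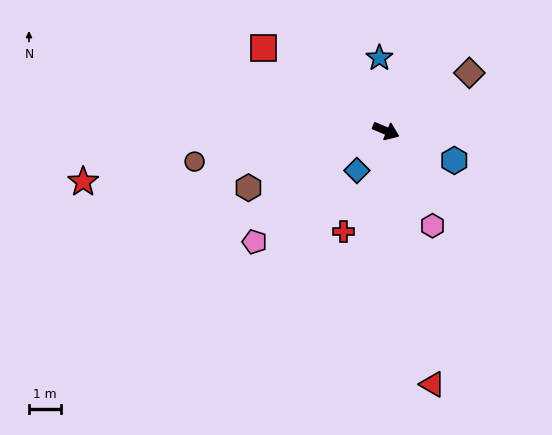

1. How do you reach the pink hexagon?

turn right 41°, forward 3.3 m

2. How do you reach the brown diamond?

turn left 58°, forward 3.2 m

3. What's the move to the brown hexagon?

turn right 135°, forward 4.6 m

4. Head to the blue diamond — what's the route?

turn right 103°, forward 1.5 m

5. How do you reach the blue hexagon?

forward 2.3 m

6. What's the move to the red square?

turn left 169°, forward 4.6 m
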